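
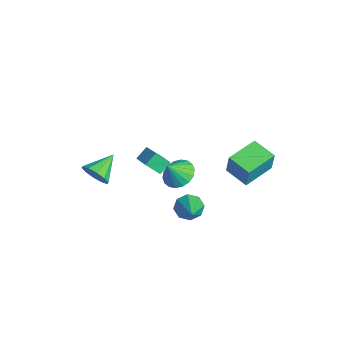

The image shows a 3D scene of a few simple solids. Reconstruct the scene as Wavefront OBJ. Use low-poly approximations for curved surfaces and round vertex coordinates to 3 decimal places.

v 1.777 2.576 -0.385
v 2.144 2.583 1.131
v 0.906 4.521 -0.183
v 1.273 4.527 1.334
v 3.207 3.253 -0.734
v 3.574 3.259 0.783
v 2.336 5.197 -0.531
v 2.703 5.204 0.985
v 1.848 0.247 -3.119
v 2.328 0.168 -3.9
v 3.652 -0.247 -1.961
v 2.341 0.823 -3.641
v 2.065 1.14 -3.076
v 1.663 0.935 -2.537
v 1.368 0.327 -2.338
v 1.355 -0.328 -2.597
v 1.631 -0.646 -3.162
v 2.034 -0.44 -3.702
v -3.783 -0.125 -4.289
v -4.099 -0.957 -3.397
v -4.09 0.638 -3.687
v -4.406 -0.193 -2.794
v -2.394 -0.027 -3.706
v -2.71 -0.858 -2.813
v -2.701 0.737 -3.103
v -3.017 -0.095 -2.211
v 2.122 -0.504 0.618
v 3.121 -0.218 0.652
v 2.298 -1.256 1.762
v 2.911 0.111 0.901
v 2.545 0.318 1.094
v 2.095 0.363 1.192
v 1.65 0.235 1.177
v 1.299 -0.039 1.051
v 1.111 -0.405 0.839
v 1.123 -0.79 0.584
v 1.333 -1.119 0.335
v 1.699 -1.327 0.143
v 2.149 -1.371 0.044
v 2.594 -1.244 0.059
v 2.945 -0.97 0.185
v 3.133 -0.604 0.397
v -2.594 -4.081 -2.656
v -1.986 -4.151 -1.853
v -3.446 -2.619 -1.884
v -1.714 -3.772 -2.268
v -1.778 -3.512 -2.832
v -2.153 -3.468 -3.328
v -2.697 -3.659 -3.568
v -3.201 -4.01 -3.46
v -3.473 -4.389 -3.045
v -3.409 -4.65 -2.481
v -3.034 -4.693 -1.985
v -2.49 -4.502 -1.745
f 2 4 1
f 5 2 1
f 1 4 3
f 3 5 1
f 2 8 4
f 6 2 5
f 6 8 2
f 4 8 3
f 7 5 3
f 3 8 7
f 7 6 5
f 8 6 7
f 10 9 12
f 10 12 11
f 12 9 13
f 12 13 11
f 13 9 14
f 13 14 11
f 14 9 15
f 14 15 11
f 15 9 16
f 15 16 11
f 16 9 17
f 16 17 11
f 17 9 18
f 17 18 11
f 18 9 10
f 18 10 11
f 20 22 19
f 23 20 19
f 19 22 21
f 21 23 19
f 20 26 22
f 24 20 23
f 24 26 20
f 22 26 21
f 25 23 21
f 21 26 25
f 25 24 23
f 26 24 25
f 28 27 30
f 28 30 29
f 30 27 31
f 30 31 29
f 31 27 32
f 31 32 29
f 32 27 33
f 32 33 29
f 33 27 34
f 33 34 29
f 34 27 35
f 34 35 29
f 35 27 36
f 35 36 29
f 36 27 37
f 36 37 29
f 37 27 38
f 37 38 29
f 38 27 39
f 38 39 29
f 39 27 40
f 39 40 29
f 40 27 41
f 40 41 29
f 41 27 42
f 41 42 29
f 42 27 28
f 42 28 29
f 44 43 46
f 44 46 45
f 46 43 47
f 46 47 45
f 47 43 48
f 47 48 45
f 48 43 49
f 48 49 45
f 49 43 50
f 49 50 45
f 50 43 51
f 50 51 45
f 51 43 52
f 51 52 45
f 52 43 53
f 52 53 45
f 53 43 54
f 53 54 45
f 54 43 44
f 54 44 45



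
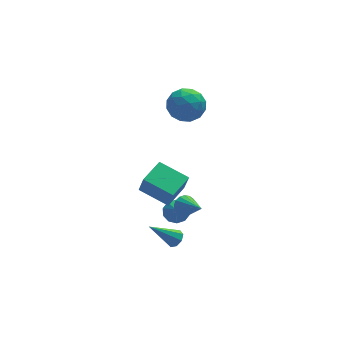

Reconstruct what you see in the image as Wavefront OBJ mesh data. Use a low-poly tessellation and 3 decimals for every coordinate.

v -1.091 -0.705 -2.218
v -0.415 -0.521 -2.336
v -0.509 -2.215 -1.242
v -0.492 -0.363 -2.046
v -0.707 -0.283 -1.794
v -1.009 -0.3 -1.64
v -1.33 -0.409 -1.618
v -1.596 -0.586 -1.733
v -1.747 -0.79 -1.96
v -1.747 -0.975 -2.245
v -1.597 -1.097 -2.524
v -1.331 -1.13 -2.733
v -1.01 -1.065 -2.824
v -0.707 -0.917 -2.776
v -0.493 -0.721 -2.6
v -1.82 -1.444 -4.443
v -1.398 -1.566 -4.005
v -3.36 -1.436 -2.957
v -1.461 -1.101 -4.072
v -1.733 -0.836 -4.356
v -2.057 -0.928 -4.691
v -2.242 -1.322 -4.881
v -2.179 -1.787 -4.813
v -1.906 -2.052 -4.529
v -1.583 -1.96 -4.194
v -1.23 0.742 -4.061
v -0.862 0.138 -4.454
v -1.47 -0.042 -3.079
v -0.517 0.376 -4.18
v -0.445 0.754 -3.86
v -0.673 1.128 -3.617
v -1.113 1.354 -3.543
v -1.598 1.347 -3.668
v -1.942 1.109 -3.942
v -2.014 0.731 -4.262
v -1.787 0.357 -4.505
v -1.346 0.131 -4.579
v -1.14 3.355 3.906
v -0.111 3.813 4.401
v -0.049 2.167 2.739
v 0.98 2.625 3.234
v 0.235 1.916 3.909
v -0.439 2.65 4.63
v 0.279 3.33 2.51
v -0.395 4.064 3.231
v 0.766 3.798 3.538
v 0.739 2.924 4.403
v -0.899 3.056 2.737
v -0.926 2.182 3.602
v -0.721 3.688 4.256
v 0.561 2.292 2.884
v 0.123 1.875 3.281
v 0.728 2.144 3.572
v -0.914 3.004 4.391
v -0.309 3.274 4.682
v -0.105 2.158 4.393
v 0.149 2.706 2.458
v 0.754 2.976 2.749
v -0.888 3.836 3.568
v -0.283 4.105 3.859
v -0.055 3.822 2.747
v 0.399 3.949 4.04
v 1.04 3.25 3.354
v 0.628 3.665 2.928
v 0.232 4.096 3.352
v 0.383 3.435 4.548
v 1.024 2.736 3.862
v 0.587 2.319 4.259
v 0.191 2.751 4.683
v 0.898 3.426 4.041
v -1.184 3.244 3.278
v -0.543 2.545 2.592
v -0.351 3.229 2.457
v -0.747 3.661 2.881
v -1.2 2.73 3.786
v -0.559 2.031 3.1
v -0.392 1.884 3.788
v -0.788 2.315 4.212
v -1.058 2.554 3.099
v -3.421 0.784 -1.57
v -3.243 0.378 -0.306
v -2.175 2.048 -1.341
v -1.996 1.642 -0.076
v -2.004 -0.502 -2.184
v -1.825 -0.908 -0.919
v -0.757 0.762 -1.954
v -0.579 0.356 -0.69
f 2 1 4
f 2 4 3
f 4 1 5
f 4 5 3
f 5 1 6
f 5 6 3
f 6 1 7
f 6 7 3
f 7 1 8
f 7 8 3
f 8 1 9
f 8 9 3
f 9 1 10
f 9 10 3
f 10 1 11
f 10 11 3
f 11 1 12
f 11 12 3
f 12 1 13
f 12 13 3
f 13 1 14
f 13 14 3
f 14 1 15
f 14 15 3
f 15 1 2
f 15 2 3
f 17 16 19
f 17 19 18
f 19 16 20
f 19 20 18
f 20 16 21
f 20 21 18
f 21 16 22
f 21 22 18
f 22 16 23
f 22 23 18
f 23 16 24
f 23 24 18
f 24 16 25
f 24 25 18
f 25 16 17
f 25 17 18
f 27 26 29
f 27 29 28
f 29 26 30
f 29 30 28
f 30 26 31
f 30 31 28
f 31 26 32
f 31 32 28
f 32 26 33
f 32 33 28
f 33 26 34
f 33 34 28
f 34 26 35
f 34 35 28
f 35 26 36
f 35 36 28
f 36 26 37
f 36 37 28
f 37 26 27
f 37 27 28
f 38 75 54
f 75 49 78
f 54 78 43
f 75 78 54
f 38 54 50
f 54 43 55
f 50 55 39
f 54 55 50
f 38 50 59
f 50 39 60
f 59 60 45
f 50 60 59
f 38 59 71
f 59 45 74
f 71 74 48
f 59 74 71
f 38 71 75
f 71 48 79
f 75 79 49
f 71 79 75
f 39 55 66
f 55 43 69
f 66 69 47
f 55 69 66
f 43 78 56
f 78 49 77
f 56 77 42
f 78 77 56
f 49 79 76
f 79 48 72
f 76 72 40
f 79 72 76
f 48 74 73
f 74 45 61
f 73 61 44
f 74 61 73
f 45 60 65
f 60 39 62
f 65 62 46
f 60 62 65
f 41 67 53
f 67 47 68
f 53 68 42
f 67 68 53
f 41 53 51
f 53 42 52
f 51 52 40
f 53 52 51
f 41 51 58
f 51 40 57
f 58 57 44
f 51 57 58
f 41 58 63
f 58 44 64
f 63 64 46
f 58 64 63
f 41 63 67
f 63 46 70
f 67 70 47
f 63 70 67
f 42 68 56
f 68 47 69
f 56 69 43
f 68 69 56
f 40 52 76
f 52 42 77
f 76 77 49
f 52 77 76
f 44 57 73
f 57 40 72
f 73 72 48
f 57 72 73
f 46 64 65
f 64 44 61
f 65 61 45
f 64 61 65
f 47 70 66
f 70 46 62
f 66 62 39
f 70 62 66
f 81 83 80
f 84 81 80
f 80 83 82
f 82 84 80
f 81 87 83
f 85 81 84
f 85 87 81
f 83 87 82
f 86 84 82
f 82 87 86
f 86 85 84
f 87 85 86



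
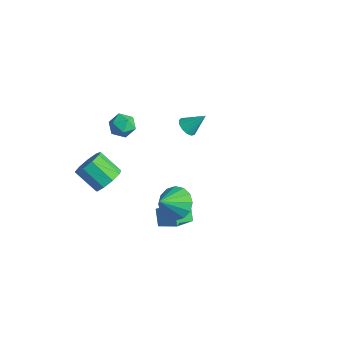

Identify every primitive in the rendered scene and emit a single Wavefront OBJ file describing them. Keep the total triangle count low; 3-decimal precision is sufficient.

v -3.604 -0.159 1.105
v -3.012 -0.333 1.596
v -4.308 -1.087 1.624
v -3.716 -1.261 2.115
v -4.109 -0.583 2.197
v -3.674 -0.009 1.876
v -3.646 -1.411 1.344
v -3.211 -0.837 1.023
v -3.038 -1.107 1.744
v -3.324 -0.595 2.271
v -3.996 -0.825 0.949
v -4.282 -0.313 1.476
v -2.916 -2.211 -1.644
v -2.303 -2.358 -0.988
v -3.451 -2.816 -0.019
v -4.064 -2.669 -0.676
v -2.512 -1.772 -0.957
v -3.659 -2.231 0.011
v -2.909 -1.392 -1.248
v -4.057 -1.85 -0.28
v -3.31 -1.394 -1.724
v -4.457 -1.853 -0.756
v -3.526 -1.779 -2.163
v -4.674 -2.237 -1.195
v -3.457 -2.366 -2.359
v -4.605 -2.824 -1.391
v -3.135 -2.88 -2.22
v -4.283 -3.338 -1.252
v -2.71 -3.081 -1.812
v -3.858 -3.539 -0.844
v -2.382 -2.875 -1.325
v -3.53 -3.333 -0.357
v 2.886 -2.369 1.466
v 3.49 -2.836 0.868
v 3.034 -3.471 2.474
v 3.786 -2.541 1.147
v 3.841 -2.2 1.511
v 3.639 -1.905 1.864
v 3.237 -1.734 2.11
v 2.74 -1.733 2.183
v 2.282 -1.902 2.065
v 1.987 -2.197 1.786
v 1.932 -2.538 1.421
v 2.133 -2.834 1.069
v 2.536 -3.005 0.823
v 3.033 -3.006 0.749
v 0.656 -0.862 -1.487
v 0.964 -2.109 -0.837
v 1.579 -0.388 -1.017
v 1.888 -1.635 -0.366
v 1.212 -1.145 -2.294
v 1.521 -2.392 -1.643
v 2.136 -0.671 -1.823
v 2.444 -1.918 -1.173
v -3.33 3.273 -0.691
v -2.849 2.868 -0.655
v -2.75 4.047 0.251
v -2.761 3.106 -0.904
v -2.855 3.397 -1.085
v -3.099 3.648 -1.141
v -3.416 3.78 -1.054
v -3.707 3.752 -0.852
v -3.877 3.571 -0.599
v -3.874 3.296 -0.374
v -3.698 3.013 -0.251
v -3.406 2.813 -0.267
v -3.089 2.759 -0.418
f 1 12 6
f 1 6 2
f 1 2 8
f 1 8 11
f 1 11 12
f 2 6 10
f 6 12 5
f 12 11 3
f 11 8 7
f 8 2 9
f 4 10 5
f 4 5 3
f 4 3 7
f 4 7 9
f 4 9 10
f 5 10 6
f 3 5 12
f 7 3 11
f 9 7 8
f 10 9 2
f 14 13 17
f 14 17 15
f 15 17 18
f 15 18 16
f 17 13 19
f 17 19 18
f 18 19 20
f 18 20 16
f 19 13 21
f 19 21 20
f 20 21 22
f 20 22 16
f 21 13 23
f 21 23 22
f 22 23 24
f 22 24 16
f 23 13 25
f 23 25 24
f 24 25 26
f 24 26 16
f 25 13 27
f 25 27 26
f 26 27 28
f 26 28 16
f 27 13 29
f 27 29 28
f 28 29 30
f 28 30 16
f 29 13 31
f 29 31 30
f 30 31 32
f 30 32 16
f 31 13 14
f 31 14 32
f 32 14 15
f 32 15 16
f 34 33 36
f 34 36 35
f 36 33 37
f 36 37 35
f 37 33 38
f 37 38 35
f 38 33 39
f 38 39 35
f 39 33 40
f 39 40 35
f 40 33 41
f 40 41 35
f 41 33 42
f 41 42 35
f 42 33 43
f 42 43 35
f 43 33 44
f 43 44 35
f 44 33 45
f 44 45 35
f 45 33 46
f 45 46 35
f 46 33 34
f 46 34 35
f 48 50 47
f 51 48 47
f 47 50 49
f 49 51 47
f 48 54 50
f 52 48 51
f 52 54 48
f 50 54 49
f 53 51 49
f 49 54 53
f 53 52 51
f 54 52 53
f 56 55 58
f 56 58 57
f 58 55 59
f 58 59 57
f 59 55 60
f 59 60 57
f 60 55 61
f 60 61 57
f 61 55 62
f 61 62 57
f 62 55 63
f 62 63 57
f 63 55 64
f 63 64 57
f 64 55 65
f 64 65 57
f 65 55 66
f 65 66 57
f 66 55 67
f 66 67 57
f 67 55 56
f 67 56 57



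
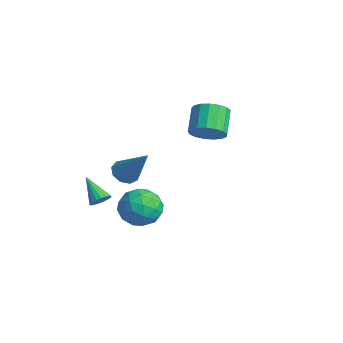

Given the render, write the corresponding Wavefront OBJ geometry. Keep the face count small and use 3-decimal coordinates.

v -3.169 -1.707 -1.533
v -2.834 -1.573 -1.118
v -4.331 -1.913 -0.527
v -2.929 -1.357 -1.184
v -3.072 -1.21 -1.319
v -3.233 -1.162 -1.496
v -3.383 -1.222 -1.68
v -3.49 -1.378 -1.836
v -3.533 -1.599 -1.931
v -3.505 -1.842 -1.948
v -3.41 -2.058 -1.882
v -3.267 -2.204 -1.747
v -3.105 -2.252 -1.57
v -2.956 -2.192 -1.386
v -2.849 -2.036 -1.23
v -2.805 -1.815 -1.135
v -2.785 3.509 1.753
v -2.215 4.214 1.831
v -3.165 4.876 2.785
v -3.735 4.171 2.707
v -2.473 4.325 1.498
v -3.423 4.987 2.452
v -2.802 4.249 1.223
v -3.752 4.911 2.178
v -3.128 4.003 1.07
v -4.077 4.665 2.024
v -3.375 3.645 1.073
v -4.324 4.306 2.027
v -3.487 3.255 1.232
v -4.436 3.916 2.186
v -3.438 2.923 1.51
v -4.387 3.585 2.464
v -3.24 2.726 1.844
v -4.189 3.388 2.798
v -2.937 2.708 2.157
v -3.887 3.37 3.111
v -2.6 2.874 2.377
v -3.549 3.535 3.332
v -2.305 3.185 2.455
v -3.255 3.847 3.409
v -2.121 3.571 2.371
v -3.07 4.232 3.326
v -2.088 3.942 2.146
v -3.038 4.604 3.101
v -0.38 -1.679 0.306
v 0.147 -0.884 0.796
v 1.033 -2.036 -0.636
v 1.56 -1.241 -0.146
v 1.294 -2.125 0.401
v 0.421 -1.904 0.983
v 0.759 -1.016 -0.823
v -0.114 -0.795 -0.241
v 0.851 -0.474 0.098
v 1.182 -1.159 0.854
v -0.002 -1.761 -0.694
v 0.329 -2.446 0.062
v -0.241 -1.25 0.634
v 1.421 -1.67 -0.474
v 1.264 -2.189 -0.152
v 1.574 -1.722 0.136
v -0.08 -1.849 0.744
v 0.23 -1.382 1.031
v 0.904 -2.111 0.799
v 0.95 -1.538 -0.871
v 1.26 -1.071 -0.584
v -0.394 -1.198 0.024
v -0.084 -0.731 0.312
v 0.276 -0.809 -0.639
v 0.483 -0.542 0.511
v 1.314 -0.752 -0.042
v 0.843 -0.62 -0.44
v 0.33 -0.49 -0.098
v 0.678 -0.944 0.956
v 1.508 -1.155 0.402
v 1.352 -1.674 0.724
v 0.839 -1.544 1.066
v 1.092 -0.704 0.546
v -0.328 -1.765 -0.242
v 0.502 -1.976 -0.796
v 0.341 -1.376 -0.906
v -0.172 -1.246 -0.564
v -0.134 -2.168 0.202
v 0.697 -2.378 -0.351
v 0.85 -2.43 0.258
v 0.337 -2.3 0.6
v 0.088 -2.216 -0.386
v -0.106 -1.834 2.034
v 0.353 -2.29 1.793
v 1.206 -1.366 3.646
v 0.433 -1.864 1.604
v 0.261 -1.425 1.617
v -0.083 -1.177 1.825
v -0.437 -1.236 2.13
v -0.637 -1.575 2.391
v -0.588 -2.035 2.485
v -0.314 -2.401 2.368
v 0.058 -2.502 2.095
f 2 1 4
f 2 4 3
f 4 1 5
f 4 5 3
f 5 1 6
f 5 6 3
f 6 1 7
f 6 7 3
f 7 1 8
f 7 8 3
f 8 1 9
f 8 9 3
f 9 1 10
f 9 10 3
f 10 1 11
f 10 11 3
f 11 1 12
f 11 12 3
f 12 1 13
f 12 13 3
f 13 1 14
f 13 14 3
f 14 1 15
f 14 15 3
f 15 1 16
f 15 16 3
f 16 1 2
f 16 2 3
f 18 17 21
f 18 21 19
f 19 21 22
f 19 22 20
f 21 17 23
f 21 23 22
f 22 23 24
f 22 24 20
f 23 17 25
f 23 25 24
f 24 25 26
f 24 26 20
f 25 17 27
f 25 27 26
f 26 27 28
f 26 28 20
f 27 17 29
f 27 29 28
f 28 29 30
f 28 30 20
f 29 17 31
f 29 31 30
f 30 31 32
f 30 32 20
f 31 17 33
f 31 33 32
f 32 33 34
f 32 34 20
f 33 17 35
f 33 35 34
f 34 35 36
f 34 36 20
f 35 17 37
f 35 37 36
f 36 37 38
f 36 38 20
f 37 17 39
f 37 39 38
f 38 39 40
f 38 40 20
f 39 17 41
f 39 41 40
f 40 41 42
f 40 42 20
f 41 17 43
f 41 43 42
f 42 43 44
f 42 44 20
f 43 17 18
f 43 18 44
f 44 18 19
f 44 19 20
f 45 82 61
f 82 56 85
f 61 85 50
f 82 85 61
f 45 61 57
f 61 50 62
f 57 62 46
f 61 62 57
f 45 57 66
f 57 46 67
f 66 67 52
f 57 67 66
f 45 66 78
f 66 52 81
f 78 81 55
f 66 81 78
f 45 78 82
f 78 55 86
f 82 86 56
f 78 86 82
f 46 62 73
f 62 50 76
f 73 76 54
f 62 76 73
f 50 85 63
f 85 56 84
f 63 84 49
f 85 84 63
f 56 86 83
f 86 55 79
f 83 79 47
f 86 79 83
f 55 81 80
f 81 52 68
f 80 68 51
f 81 68 80
f 52 67 72
f 67 46 69
f 72 69 53
f 67 69 72
f 48 74 60
f 74 54 75
f 60 75 49
f 74 75 60
f 48 60 58
f 60 49 59
f 58 59 47
f 60 59 58
f 48 58 65
f 58 47 64
f 65 64 51
f 58 64 65
f 48 65 70
f 65 51 71
f 70 71 53
f 65 71 70
f 48 70 74
f 70 53 77
f 74 77 54
f 70 77 74
f 49 75 63
f 75 54 76
f 63 76 50
f 75 76 63
f 47 59 83
f 59 49 84
f 83 84 56
f 59 84 83
f 51 64 80
f 64 47 79
f 80 79 55
f 64 79 80
f 53 71 72
f 71 51 68
f 72 68 52
f 71 68 72
f 54 77 73
f 77 53 69
f 73 69 46
f 77 69 73
f 88 87 90
f 88 90 89
f 90 87 91
f 90 91 89
f 91 87 92
f 91 92 89
f 92 87 93
f 92 93 89
f 93 87 94
f 93 94 89
f 94 87 95
f 94 95 89
f 95 87 96
f 95 96 89
f 96 87 97
f 96 97 89
f 97 87 88
f 97 88 89



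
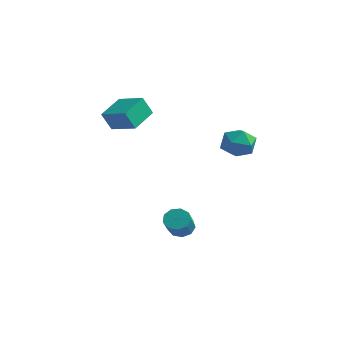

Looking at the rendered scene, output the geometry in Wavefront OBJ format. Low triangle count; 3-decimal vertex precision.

v -3.484 -0.336 0.898
v -3.669 -0.789 1.86
v -3.764 1.026 1.484
v -3.95 0.574 2.447
v -2.09 -0.194 1.233
v -2.276 -0.646 2.196
v -2.371 1.169 1.82
v -2.556 0.716 2.782
v 1.397 1.949 0.817
v 1.957 2.609 0.594
v 2.523 1.111 1.166
v 3.083 1.771 0.943
v 2.563 1.851 1.666
v 1.868 2.369 1.45
v 2.612 1.351 0.31
v 1.917 1.869 0.094
v 2.708 2.239 0.281
v 2.678 2.548 1.119
v 1.802 1.172 0.641
v 1.772 1.481 1.479
v 0.488 0.114 -4.186
v 0.812 -0.154 -4.655
v 1.376 -1.001 -3.784
v 1.052 -0.734 -3.314
v 1.039 0.171 -4.486
v 1.603 -0.676 -3.615
v 1.008 0.469 -4.176
v 1.572 -0.378 -3.305
v 0.734 0.601 -3.871
v 1.298 -0.247 -2.999
v 0.345 0.505 -3.713
v 0.908 -0.343 -2.841
v 0.023 0.225 -3.776
v 0.586 -0.622 -2.905
v -0.082 -0.106 -4.031
v 0.482 -0.954 -3.16
v 0.081 -0.335 -4.358
v 0.644 -1.182 -3.487
v 0.434 -0.353 -4.605
v 0.997 -1.201 -3.733
f 2 4 1
f 5 2 1
f 1 4 3
f 3 5 1
f 2 8 4
f 6 2 5
f 6 8 2
f 4 8 3
f 7 5 3
f 3 8 7
f 7 6 5
f 8 6 7
f 9 20 14
f 9 14 10
f 9 10 16
f 9 16 19
f 9 19 20
f 10 14 18
f 14 20 13
f 20 19 11
f 19 16 15
f 16 10 17
f 12 18 13
f 12 13 11
f 12 11 15
f 12 15 17
f 12 17 18
f 13 18 14
f 11 13 20
f 15 11 19
f 17 15 16
f 18 17 10
f 22 21 25
f 22 25 23
f 23 25 26
f 23 26 24
f 25 21 27
f 25 27 26
f 26 27 28
f 26 28 24
f 27 21 29
f 27 29 28
f 28 29 30
f 28 30 24
f 29 21 31
f 29 31 30
f 30 31 32
f 30 32 24
f 31 21 33
f 31 33 32
f 32 33 34
f 32 34 24
f 33 21 35
f 33 35 34
f 34 35 36
f 34 36 24
f 35 21 37
f 35 37 36
f 36 37 38
f 36 38 24
f 37 21 39
f 37 39 38
f 38 39 40
f 38 40 24
f 39 21 22
f 39 22 40
f 40 22 23
f 40 23 24



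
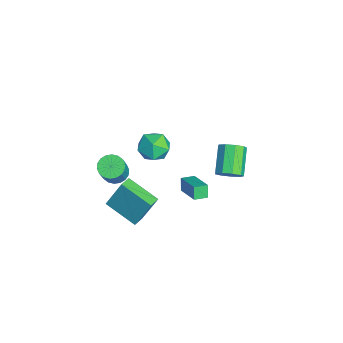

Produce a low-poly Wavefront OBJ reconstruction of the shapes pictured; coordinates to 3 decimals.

v -0.832 0.57 -3.279
v -1.229 0.618 -2.45
v -1.054 1.428 -3.435
v -1.451 1.476 -2.606
v 0.791 1.124 -2.534
v 0.394 1.172 -1.705
v 0.569 1.982 -2.69
v 0.172 2.03 -1.861
v -2.411 -0.822 1.061
v -1.731 0.027 0.702
v -0.969 -1.987 1.038
v -0.289 -1.138 0.679
v -0.713 -1.121 1.743
v -1.604 -0.4 1.757
v -1.096 -1.56 -0.017
v -1.987 -0.839 -0.003
v -0.917 -0.429 0.035
v -0.681 -0.158 1.123
v -2.019 -1.802 0.617
v -1.783 -1.531 1.705
v 3.188 -4.331 0.569
v 3.319 -3.414 2.487
v 2.532 -3.842 0.38
v 2.663 -2.925 2.298
v 4.537 -2.835 -0.238
v 4.668 -1.918 1.68
v 3.881 -2.346 -0.427
v 4.012 -1.429 1.491
v -2.285 3.741 -3.734
v -1.731 3.839 -3.031
v -3.342 4.278 -1.824
v -3.895 4.179 -2.526
v -1.802 4.378 -3.321
v -3.412 4.817 -2.113
v -2.098 4.618 -3.803
v -3.708 5.057 -2.596
v -2.482 4.448 -4.254
v -4.092 4.887 -3.047
v -2.773 3.947 -4.461
v -4.384 4.386 -3.253
v -2.836 3.349 -4.327
v -4.447 3.788 -3.12
v -2.641 2.935 -3.916
v -4.252 3.373 -2.709
v -2.279 2.897 -3.42
v -3.89 3.336 -2.212
v -1.92 3.254 -3.07
v -3.53 3.693 -1.863
v 2.428 -3.669 2.784
v 2.985 -3.149 2.54
v 4.009 -3.471 4.192
v 3.452 -3.991 4.436
v 2.758 -2.943 2.721
v 3.782 -3.265 4.373
v 2.466 -2.881 2.914
v 3.49 -3.202 4.566
v 2.166 -2.974 3.082
v 3.19 -3.296 4.734
v 1.918 -3.206 3.191
v 2.942 -3.528 4.842
v 1.771 -3.529 3.219
v 2.795 -3.851 4.87
v 1.754 -3.88 3.161
v 2.778 -4.202 4.813
v 1.871 -4.189 3.028
v 2.895 -4.511 4.68
v 2.098 -4.395 2.847
v 3.122 -4.717 4.499
v 2.39 -4.458 2.654
v 3.414 -4.779 4.306
v 2.69 -4.364 2.486
v 3.714 -4.686 4.138
v 2.938 -4.132 2.378
v 3.962 -4.454 4.029
v 3.085 -3.809 2.35
v 4.109 -4.131 4.001
v 3.102 -3.458 2.407
v 4.126 -3.78 4.059
f 2 4 1
f 5 2 1
f 1 4 3
f 3 5 1
f 2 8 4
f 6 2 5
f 6 8 2
f 4 8 3
f 7 5 3
f 3 8 7
f 7 6 5
f 8 6 7
f 9 20 14
f 9 14 10
f 9 10 16
f 9 16 19
f 9 19 20
f 10 14 18
f 14 20 13
f 20 19 11
f 19 16 15
f 16 10 17
f 12 18 13
f 12 13 11
f 12 11 15
f 12 15 17
f 12 17 18
f 13 18 14
f 11 13 20
f 15 11 19
f 17 15 16
f 18 17 10
f 22 24 21
f 25 22 21
f 21 24 23
f 23 25 21
f 22 28 24
f 26 22 25
f 26 28 22
f 24 28 23
f 27 25 23
f 23 28 27
f 27 26 25
f 28 26 27
f 30 29 33
f 30 33 31
f 31 33 34
f 31 34 32
f 33 29 35
f 33 35 34
f 34 35 36
f 34 36 32
f 35 29 37
f 35 37 36
f 36 37 38
f 36 38 32
f 37 29 39
f 37 39 38
f 38 39 40
f 38 40 32
f 39 29 41
f 39 41 40
f 40 41 42
f 40 42 32
f 41 29 43
f 41 43 42
f 42 43 44
f 42 44 32
f 43 29 45
f 43 45 44
f 44 45 46
f 44 46 32
f 45 29 47
f 45 47 46
f 46 47 48
f 46 48 32
f 47 29 30
f 47 30 48
f 48 30 31
f 48 31 32
f 50 49 53
f 50 53 51
f 51 53 54
f 51 54 52
f 53 49 55
f 53 55 54
f 54 55 56
f 54 56 52
f 55 49 57
f 55 57 56
f 56 57 58
f 56 58 52
f 57 49 59
f 57 59 58
f 58 59 60
f 58 60 52
f 59 49 61
f 59 61 60
f 60 61 62
f 60 62 52
f 61 49 63
f 61 63 62
f 62 63 64
f 62 64 52
f 63 49 65
f 63 65 64
f 64 65 66
f 64 66 52
f 65 49 67
f 65 67 66
f 66 67 68
f 66 68 52
f 67 49 69
f 67 69 68
f 68 69 70
f 68 70 52
f 69 49 71
f 69 71 70
f 70 71 72
f 70 72 52
f 71 49 73
f 71 73 72
f 72 73 74
f 72 74 52
f 73 49 75
f 73 75 74
f 74 75 76
f 74 76 52
f 75 49 77
f 75 77 76
f 76 77 78
f 76 78 52
f 77 49 50
f 77 50 78
f 78 50 51
f 78 51 52



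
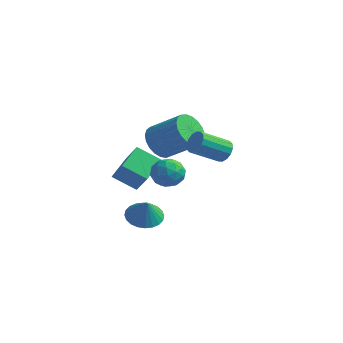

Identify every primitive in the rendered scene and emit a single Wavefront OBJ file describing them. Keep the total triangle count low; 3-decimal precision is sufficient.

v -3.634 -0.23 -0.26
v -3.687 1.065 0.243
v -2.579 0.064 -0.903
v -2.632 1.358 -0.4
v -2.868 -0.618 0.82
v -2.921 0.676 1.323
v -1.813 -0.325 0.177
v -1.866 0.97 0.68
v -2.016 1.025 1.708
v -1.578 1.438 1.039
v -0.146 1.608 2.083
v -0.584 1.195 2.752
v -1.74 1.725 1.215
v -0.308 1.896 2.259
v -1.951 1.892 1.476
v -0.518 2.063 2.52
v -2.172 1.908 1.778
v -0.74 2.079 2.821
v -2.366 1.772 2.067
v -0.934 1.943 3.11
v -2.5 1.506 2.294
v -1.068 1.677 3.337
v -2.55 1.158 2.42
v -1.118 1.329 3.463
v -2.508 0.786 2.423
v -1.076 0.957 3.466
v -2.381 0.455 2.302
v -0.949 0.626 3.346
v -2.19 0.223 2.079
v -0.758 0.394 3.122
v -1.97 0.13 1.792
v -0.538 0.301 2.835
v -1.757 0.191 1.49
v -0.325 0.362 2.533
v -1.589 0.396 1.226
v -0.157 0.567 2.269
v -1.495 0.71 1.045
v -0.063 0.881 2.088
v -1.491 1.079 0.979
v -0.059 1.249 2.022
v -1.732 -0.72 -1.83
v -0.945 -0.839 -2.097
v -1.428 -1 -0.81
v -0.936 -0.522 -2.013
v -1.049 -0.236 -1.9
v -1.266 -0.023 -1.777
v -1.554 0.084 -1.662
v -1.868 0.068 -1.573
v -2.163 -0.068 -1.522
v -2.391 -0.303 -1.519
v -2.519 -0.601 -1.562
v -2.528 -0.918 -1.647
v -2.415 -1.204 -1.759
v -2.198 -1.417 -1.882
v -1.91 -1.524 -1.997
v -1.595 -1.508 -2.087
v -1.301 -1.372 -2.137
v -1.073 -1.137 -2.141
v 2.442 -1.455 3.568
v 2.749 -1.349 4.023
v 1.946 -2.298 4.788
v 1.638 -2.405 4.332
v 2.532 -1.157 4.033
v 1.729 -2.107 4.798
v 2.291 -1.045 3.918
v 1.488 -1.995 4.683
v 2.089 -1.043 3.709
v 1.286 -1.993 4.474
v 1.983 -1.152 3.463
v 1.18 -2.101 4.227
v 1.999 -1.341 3.244
v 1.196 -2.291 4.009
v 2.134 -1.562 3.112
v 1.331 -2.511 3.877
v 2.351 -1.753 3.102
v 1.548 -2.703 3.867
v 2.592 -1.865 3.217
v 1.789 -2.815 3.982
v 2.794 -1.867 3.426
v 1.991 -2.817 4.191
v 2.9 -1.759 3.673
v 2.097 -2.708 4.437
v 2.884 -1.569 3.891
v 2.081 -2.519 4.656
v -0.282 -0.639 1.889
v 0.132 -0.646 1.229
v -0.712 -1.794 1.631
v -0.298 -1.801 0.971
v 0.065 -1.828 1.659
v 0.331 -1.114 1.818
v -0.911 -1.326 1.042
v -0.645 -0.612 1.201
v -0.257 -1.07 0.706
v 0.346 -1.38 1.087
v -0.926 -1.06 1.773
v -0.323 -1.37 2.154
v -0.037 -0.541 1.582
v -0.543 -1.899 1.278
v -0.329 -1.915 1.682
v -0.086 -1.918 1.295
v 0.08 -0.816 1.928
v 0.323 -0.82 1.54
v 0.284 -1.515 1.793
v -0.903 -1.62 1.32
v -0.66 -1.624 0.932
v -0.494 -0.522 1.565
v -0.251 -0.525 1.178
v -0.864 -0.925 1.067
v -0.023 -0.795 0.886
v -0.276 -1.473 0.735
v -0.636 -1.195 0.776
v -0.48 -0.775 0.87
v 0.332 -0.977 1.111
v 0.079 -1.656 0.959
v 0.293 -1.671 1.363
v 0.449 -1.252 1.457
v 0.103 -1.226 0.803
v -0.659 -0.784 1.901
v -0.912 -1.463 1.749
v -1.029 -1.188 1.403
v -0.873 -0.769 1.497
v -0.304 -0.967 2.125
v -0.557 -1.645 1.974
v -0.1 -1.665 1.99
v 0.056 -1.245 2.084
v -0.683 -1.214 2.057
f 2 4 1
f 5 2 1
f 1 4 3
f 3 5 1
f 2 8 4
f 6 2 5
f 6 8 2
f 4 8 3
f 7 5 3
f 3 8 7
f 7 6 5
f 8 6 7
f 10 9 13
f 10 13 11
f 11 13 14
f 11 14 12
f 13 9 15
f 13 15 14
f 14 15 16
f 14 16 12
f 15 9 17
f 15 17 16
f 16 17 18
f 16 18 12
f 17 9 19
f 17 19 18
f 18 19 20
f 18 20 12
f 19 9 21
f 19 21 20
f 20 21 22
f 20 22 12
f 21 9 23
f 21 23 22
f 22 23 24
f 22 24 12
f 23 9 25
f 23 25 24
f 24 25 26
f 24 26 12
f 25 9 27
f 25 27 26
f 26 27 28
f 26 28 12
f 27 9 29
f 27 29 28
f 28 29 30
f 28 30 12
f 29 9 31
f 29 31 30
f 30 31 32
f 30 32 12
f 31 9 33
f 31 33 32
f 32 33 34
f 32 34 12
f 33 9 35
f 33 35 34
f 34 35 36
f 34 36 12
f 35 9 37
f 35 37 36
f 36 37 38
f 36 38 12
f 37 9 39
f 37 39 38
f 38 39 40
f 38 40 12
f 39 9 10
f 39 10 40
f 40 10 11
f 40 11 12
f 42 41 44
f 42 44 43
f 44 41 45
f 44 45 43
f 45 41 46
f 45 46 43
f 46 41 47
f 46 47 43
f 47 41 48
f 47 48 43
f 48 41 49
f 48 49 43
f 49 41 50
f 49 50 43
f 50 41 51
f 50 51 43
f 51 41 52
f 51 52 43
f 52 41 53
f 52 53 43
f 53 41 54
f 53 54 43
f 54 41 55
f 54 55 43
f 55 41 56
f 55 56 43
f 56 41 57
f 56 57 43
f 57 41 58
f 57 58 43
f 58 41 42
f 58 42 43
f 60 59 63
f 60 63 61
f 61 63 64
f 61 64 62
f 63 59 65
f 63 65 64
f 64 65 66
f 64 66 62
f 65 59 67
f 65 67 66
f 66 67 68
f 66 68 62
f 67 59 69
f 67 69 68
f 68 69 70
f 68 70 62
f 69 59 71
f 69 71 70
f 70 71 72
f 70 72 62
f 71 59 73
f 71 73 72
f 72 73 74
f 72 74 62
f 73 59 75
f 73 75 74
f 74 75 76
f 74 76 62
f 75 59 77
f 75 77 76
f 76 77 78
f 76 78 62
f 77 59 79
f 77 79 78
f 78 79 80
f 78 80 62
f 79 59 81
f 79 81 80
f 80 81 82
f 80 82 62
f 81 59 83
f 81 83 82
f 82 83 84
f 82 84 62
f 83 59 60
f 83 60 84
f 84 60 61
f 84 61 62
f 85 122 101
f 122 96 125
f 101 125 90
f 122 125 101
f 85 101 97
f 101 90 102
f 97 102 86
f 101 102 97
f 85 97 106
f 97 86 107
f 106 107 92
f 97 107 106
f 85 106 118
f 106 92 121
f 118 121 95
f 106 121 118
f 85 118 122
f 118 95 126
f 122 126 96
f 118 126 122
f 86 102 113
f 102 90 116
f 113 116 94
f 102 116 113
f 90 125 103
f 125 96 124
f 103 124 89
f 125 124 103
f 96 126 123
f 126 95 119
f 123 119 87
f 126 119 123
f 95 121 120
f 121 92 108
f 120 108 91
f 121 108 120
f 92 107 112
f 107 86 109
f 112 109 93
f 107 109 112
f 88 114 100
f 114 94 115
f 100 115 89
f 114 115 100
f 88 100 98
f 100 89 99
f 98 99 87
f 100 99 98
f 88 98 105
f 98 87 104
f 105 104 91
f 98 104 105
f 88 105 110
f 105 91 111
f 110 111 93
f 105 111 110
f 88 110 114
f 110 93 117
f 114 117 94
f 110 117 114
f 89 115 103
f 115 94 116
f 103 116 90
f 115 116 103
f 87 99 123
f 99 89 124
f 123 124 96
f 99 124 123
f 91 104 120
f 104 87 119
f 120 119 95
f 104 119 120
f 93 111 112
f 111 91 108
f 112 108 92
f 111 108 112
f 94 117 113
f 117 93 109
f 113 109 86
f 117 109 113



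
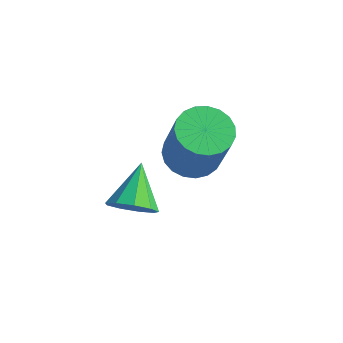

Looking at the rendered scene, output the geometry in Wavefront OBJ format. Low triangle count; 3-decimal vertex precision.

v 0.981 0.151 -0.504
v 1.292 -0.157 0.093
v 0.519 1.249 0.304
v 1.623 0.15 -0.136
v 1.654 0.458 -0.537
v 1.37 0.622 -0.922
v 0.904 0.565 -1.112
v 0.474 0.315 -1.017
v 0.282 -0.013 -0.682
v 0.417 -0.263 -0.264
v 0.816 -0.32 0.042
v 1.913 1.607 1.257
v 2.672 1.663 0.98
v 3.327 1.309 2.707
v 2.567 1.253 2.983
v 2.607 1.981 1.07
v 3.261 1.627 2.797
v 2.421 2.234 1.193
v 3.075 1.881 2.919
v 2.148 2.379 1.326
v 2.802 2.025 3.052
v 1.834 2.39 1.447
v 2.488 2.036 3.174
v 1.533 2.266 1.535
v 2.188 1.912 3.262
v 1.299 2.028 1.576
v 1.953 1.674 3.302
v 1.17 1.717 1.561
v 1.824 1.363 3.287
v 1.17 1.387 1.493
v 1.824 1.033 3.22
v 1.298 1.095 1.385
v 1.953 0.741 3.111
v 1.533 0.891 1.254
v 2.187 0.538 2.981
v 1.833 0.812 1.124
v 2.488 0.458 2.851
v 2.147 0.87 1.017
v 2.802 0.516 2.743
v 2.421 1.055 0.951
v 3.075 0.701 2.678
v 2.606 1.336 0.938
v 3.261 0.982 2.665
f 2 1 4
f 2 4 3
f 4 1 5
f 4 5 3
f 5 1 6
f 5 6 3
f 6 1 7
f 6 7 3
f 7 1 8
f 7 8 3
f 8 1 9
f 8 9 3
f 9 1 10
f 9 10 3
f 10 1 11
f 10 11 3
f 11 1 2
f 11 2 3
f 13 12 16
f 13 16 14
f 14 16 17
f 14 17 15
f 16 12 18
f 16 18 17
f 17 18 19
f 17 19 15
f 18 12 20
f 18 20 19
f 19 20 21
f 19 21 15
f 20 12 22
f 20 22 21
f 21 22 23
f 21 23 15
f 22 12 24
f 22 24 23
f 23 24 25
f 23 25 15
f 24 12 26
f 24 26 25
f 25 26 27
f 25 27 15
f 26 12 28
f 26 28 27
f 27 28 29
f 27 29 15
f 28 12 30
f 28 30 29
f 29 30 31
f 29 31 15
f 30 12 32
f 30 32 31
f 31 32 33
f 31 33 15
f 32 12 34
f 32 34 33
f 33 34 35
f 33 35 15
f 34 12 36
f 34 36 35
f 35 36 37
f 35 37 15
f 36 12 38
f 36 38 37
f 37 38 39
f 37 39 15
f 38 12 40
f 38 40 39
f 39 40 41
f 39 41 15
f 40 12 42
f 40 42 41
f 41 42 43
f 41 43 15
f 42 12 13
f 42 13 43
f 43 13 14
f 43 14 15



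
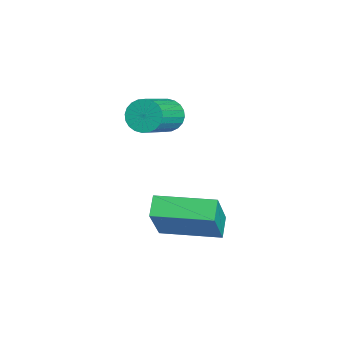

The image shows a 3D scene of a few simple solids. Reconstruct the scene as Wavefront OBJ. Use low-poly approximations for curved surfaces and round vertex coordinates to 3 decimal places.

v 0.37 2.997 2.015
v 0.58 2.678 1.465
v 1.82 1.785 2.454
v 1.61 2.103 3.005
v 0.734 2.89 1.463
v 1.973 1.996 2.452
v 0.832 3.117 1.545
v 2.072 2.224 2.535
v 0.86 3.327 1.699
v 2.1 2.433 2.689
v 0.814 3.486 1.902
v 2.053 2.592 2.891
v 0.7 3.571 2.121
v 1.939 2.677 3.11
v 0.535 3.568 2.324
v 1.775 2.674 3.314
v 0.346 3.478 2.481
v 1.585 2.585 3.47
v 0.16 3.315 2.566
v 1.4 2.422 3.555
v 0.007 3.104 2.568
v 1.246 2.21 3.557
v -0.092 2.876 2.485
v 1.148 1.983 3.475
v -0.12 2.667 2.331
v 1.12 1.773 3.321
v -0.073 2.508 2.129
v 1.166 1.614 3.118
v 0.041 2.423 1.91
v 1.28 1.529 2.899
v 0.205 2.426 1.706
v 1.445 1.532 2.696
v 0.395 2.515 1.55
v 1.634 1.622 2.539
v 2.949 2.411 -1.877
v 2.261 2.624 -1.444
v 3.635 4.392 -1.761
v 2.948 4.605 -1.328
v 3.912 1.975 -0.132
v 3.225 2.188 0.301
v 4.599 3.956 -0.016
v 3.911 4.169 0.417
f 2 1 5
f 2 5 3
f 3 5 6
f 3 6 4
f 5 1 7
f 5 7 6
f 6 7 8
f 6 8 4
f 7 1 9
f 7 9 8
f 8 9 10
f 8 10 4
f 9 1 11
f 9 11 10
f 10 11 12
f 10 12 4
f 11 1 13
f 11 13 12
f 12 13 14
f 12 14 4
f 13 1 15
f 13 15 14
f 14 15 16
f 14 16 4
f 15 1 17
f 15 17 16
f 16 17 18
f 16 18 4
f 17 1 19
f 17 19 18
f 18 19 20
f 18 20 4
f 19 1 21
f 19 21 20
f 20 21 22
f 20 22 4
f 21 1 23
f 21 23 22
f 22 23 24
f 22 24 4
f 23 1 25
f 23 25 24
f 24 25 26
f 24 26 4
f 25 1 27
f 25 27 26
f 26 27 28
f 26 28 4
f 27 1 29
f 27 29 28
f 28 29 30
f 28 30 4
f 29 1 31
f 29 31 30
f 30 31 32
f 30 32 4
f 31 1 33
f 31 33 32
f 32 33 34
f 32 34 4
f 33 1 2
f 33 2 34
f 34 2 3
f 34 3 4
f 36 38 35
f 39 36 35
f 35 38 37
f 37 39 35
f 36 42 38
f 40 36 39
f 40 42 36
f 38 42 37
f 41 39 37
f 37 42 41
f 41 40 39
f 42 40 41



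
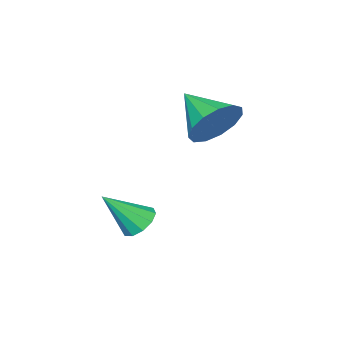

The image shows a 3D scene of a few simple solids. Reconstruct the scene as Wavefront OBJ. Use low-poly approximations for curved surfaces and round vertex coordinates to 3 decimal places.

v -2.032 4.297 3.446
v -1.36 4.463 3.956
v -2.208 3.023 4.094
v -1.75 4.634 4.186
v -2.231 4.698 4.181
v -2.648 4.634 3.943
v -2.87 4.464 3.547
v -2.826 4.241 3.12
v -2.53 4.035 2.796
v -2.076 3.913 2.678
v -1.608 3.913 2.805
v -1.275 4.035 3.135
v -1.182 4.24 3.564
v -0.117 3.392 0.263
v 0.224 3.861 0.263
v 0.657 2.828 1.297
v -0.044 3.918 0.494
v -0.339 3.775 0.638
v -0.55 3.485 0.638
v -0.596 3.159 0.494
v -0.459 2.923 0.263
v -0.191 2.865 0.031
v 0.105 3.009 -0.112
v 0.315 3.299 -0.112
v 0.361 3.624 0.031
f 2 1 4
f 2 4 3
f 4 1 5
f 4 5 3
f 5 1 6
f 5 6 3
f 6 1 7
f 6 7 3
f 7 1 8
f 7 8 3
f 8 1 9
f 8 9 3
f 9 1 10
f 9 10 3
f 10 1 11
f 10 11 3
f 11 1 12
f 11 12 3
f 12 1 13
f 12 13 3
f 13 1 2
f 13 2 3
f 15 14 17
f 15 17 16
f 17 14 18
f 17 18 16
f 18 14 19
f 18 19 16
f 19 14 20
f 19 20 16
f 20 14 21
f 20 21 16
f 21 14 22
f 21 22 16
f 22 14 23
f 22 23 16
f 23 14 24
f 23 24 16
f 24 14 25
f 24 25 16
f 25 14 15
f 25 15 16



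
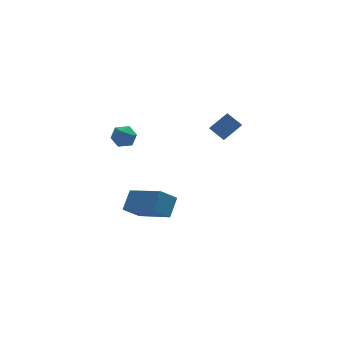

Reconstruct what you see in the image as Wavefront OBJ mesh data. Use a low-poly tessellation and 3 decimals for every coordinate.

v -3.307 1.324 2.241
v -2.966 1.75 2.557
v -2.454 0.95 1.823
v -2.113 1.376 2.139
v -2.399 0.908 2.45
v -2.926 1.139 2.708
v -2.494 1.561 1.672
v -3.021 1.792 1.93
v -2.463 1.897 2.205
v -2.405 1.493 2.686
v -3.015 1.207 1.694
v -2.957 0.803 2.175
v -1.135 -0.182 -2.437
v -1.902 -0.225 -1.781
v -2.009 1.509 -3.348
v -2.776 1.465 -2.692
v -0.584 0.475 -1.748
v -1.351 0.431 -1.092
v -1.458 2.165 -2.659
v -2.225 2.122 -2.003
v 0.944 -1.166 2.774
v 0.476 -0.629 3.274
v 1.193 -0.5 2.291
v 0.725 0.037 2.791
v 1.815 -1.017 3.429
v 1.347 -0.48 3.929
v 2.064 -0.351 2.946
v 1.596 0.186 3.446
f 1 12 6
f 1 6 2
f 1 2 8
f 1 8 11
f 1 11 12
f 2 6 10
f 6 12 5
f 12 11 3
f 11 8 7
f 8 2 9
f 4 10 5
f 4 5 3
f 4 3 7
f 4 7 9
f 4 9 10
f 5 10 6
f 3 5 12
f 7 3 11
f 9 7 8
f 10 9 2
f 14 16 13
f 17 14 13
f 13 16 15
f 15 17 13
f 14 20 16
f 18 14 17
f 18 20 14
f 16 20 15
f 19 17 15
f 15 20 19
f 19 18 17
f 20 18 19
f 22 24 21
f 25 22 21
f 21 24 23
f 23 25 21
f 22 28 24
f 26 22 25
f 26 28 22
f 24 28 23
f 27 25 23
f 23 28 27
f 27 26 25
f 28 26 27



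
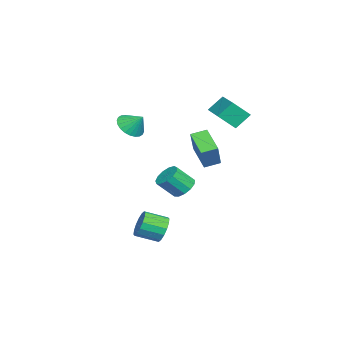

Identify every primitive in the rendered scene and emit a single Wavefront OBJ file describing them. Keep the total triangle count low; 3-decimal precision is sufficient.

v 1.878 -0.798 -3.903
v 2.224 -0.432 -3.243
v 2.568 -1.596 -2.777
v 2.222 -1.962 -3.437
v 1.817 -0.506 -3.128
v 2.16 -1.67 -2.663
v 1.426 -0.659 -3.221
v 1.769 -1.823 -2.755
v 1.156 -0.849 -3.497
v 1.5 -2.013 -3.031
v 1.08 -1.025 -3.881
v 1.424 -2.189 -3.415
v 1.218 -1.14 -4.271
v 1.561 -2.304 -3.805
v 1.532 -1.164 -4.563
v 1.876 -2.328 -4.097
v 1.94 -1.09 -4.677
v 2.283 -2.254 -4.212
v 2.331 -0.937 -4.585
v 2.674 -2.101 -4.119
v 2.6 -0.747 -4.309
v 2.944 -1.911 -3.843
v 2.676 -0.571 -3.925
v 3.02 -1.735 -3.459
v 2.539 -0.456 -3.535
v 2.882 -1.62 -3.069
v -1.026 0.668 -0.498
v -2.182 -0.154 0.343
v -1.414 1.465 -0.254
v -2.571 0.643 0.588
v -0.049 0.717 0.892
v -1.206 -0.105 1.734
v -0.438 1.514 1.137
v -1.594 0.692 1.978
v 0.008 -0.148 -1.627
v 0.648 -0.288 -2.013
v 1.051 -1.131 -1.039
v 0.412 -0.992 -0.653
v 0.731 0.046 -1.758
v 1.135 -0.797 -0.785
v 0.585 0.318 -1.462
v 0.989 -0.525 -0.488
v 0.255 0.442 -1.218
v 0.659 -0.401 -0.244
v -0.152 0.379 -1.104
v 0.252 -0.464 -0.13
v -0.509 0.148 -1.156
v -0.105 -0.695 -0.182
v -0.702 -0.177 -1.357
v -0.298 -1.02 -0.383
v -0.669 -0.493 -1.644
v -0.265 -1.336 -0.67
v -0.421 -0.7 -1.926
v -0.017 -1.543 -0.952
v -0.037 -0.731 -2.113
v 0.367 -1.574 -1.139
v 0.361 -0.578 -2.145
v 0.765 -1.421 -1.171
v -2.437 -3.597 1.633
v -1.878 -3.212 1.073
v -2.163 -2.843 2.427
v -2.167 -3.039 1.009
v -2.498 -2.951 1.039
v -2.819 -2.961 1.16
v -3.082 -3.068 1.353
v -3.247 -3.256 1.588
v -3.289 -3.495 1.83
v -3.201 -3.751 2.042
v -2.997 -3.983 2.192
v -2.708 -4.156 2.257
v -2.377 -4.244 2.226
v -2.056 -4.234 2.106
v -1.793 -4.127 1.913
v -1.628 -3.939 1.677
v -1.586 -3.699 1.435
v -1.674 -3.444 1.223
v -3.939 1.986 2.813
v -3.623 1.093 3.703
v -2.075 2.879 3.047
v -1.759 1.986 3.937
v -3.501 1.294 1.963
v -3.185 0.401 2.853
v -1.637 2.187 2.197
v -1.321 1.294 3.087
f 2 1 5
f 2 5 3
f 3 5 6
f 3 6 4
f 5 1 7
f 5 7 6
f 6 7 8
f 6 8 4
f 7 1 9
f 7 9 8
f 8 9 10
f 8 10 4
f 9 1 11
f 9 11 10
f 10 11 12
f 10 12 4
f 11 1 13
f 11 13 12
f 12 13 14
f 12 14 4
f 13 1 15
f 13 15 14
f 14 15 16
f 14 16 4
f 15 1 17
f 15 17 16
f 16 17 18
f 16 18 4
f 17 1 19
f 17 19 18
f 18 19 20
f 18 20 4
f 19 1 21
f 19 21 20
f 20 21 22
f 20 22 4
f 21 1 23
f 21 23 22
f 22 23 24
f 22 24 4
f 23 1 25
f 23 25 24
f 24 25 26
f 24 26 4
f 25 1 2
f 25 2 26
f 26 2 3
f 26 3 4
f 28 30 27
f 31 28 27
f 27 30 29
f 29 31 27
f 28 34 30
f 32 28 31
f 32 34 28
f 30 34 29
f 33 31 29
f 29 34 33
f 33 32 31
f 34 32 33
f 36 35 39
f 36 39 37
f 37 39 40
f 37 40 38
f 39 35 41
f 39 41 40
f 40 41 42
f 40 42 38
f 41 35 43
f 41 43 42
f 42 43 44
f 42 44 38
f 43 35 45
f 43 45 44
f 44 45 46
f 44 46 38
f 45 35 47
f 45 47 46
f 46 47 48
f 46 48 38
f 47 35 49
f 47 49 48
f 48 49 50
f 48 50 38
f 49 35 51
f 49 51 50
f 50 51 52
f 50 52 38
f 51 35 53
f 51 53 52
f 52 53 54
f 52 54 38
f 53 35 55
f 53 55 54
f 54 55 56
f 54 56 38
f 55 35 57
f 55 57 56
f 56 57 58
f 56 58 38
f 57 35 36
f 57 36 58
f 58 36 37
f 58 37 38
f 60 59 62
f 60 62 61
f 62 59 63
f 62 63 61
f 63 59 64
f 63 64 61
f 64 59 65
f 64 65 61
f 65 59 66
f 65 66 61
f 66 59 67
f 66 67 61
f 67 59 68
f 67 68 61
f 68 59 69
f 68 69 61
f 69 59 70
f 69 70 61
f 70 59 71
f 70 71 61
f 71 59 72
f 71 72 61
f 72 59 73
f 72 73 61
f 73 59 74
f 73 74 61
f 74 59 75
f 74 75 61
f 75 59 76
f 75 76 61
f 76 59 60
f 76 60 61
f 78 80 77
f 81 78 77
f 77 80 79
f 79 81 77
f 78 84 80
f 82 78 81
f 82 84 78
f 80 84 79
f 83 81 79
f 79 84 83
f 83 82 81
f 84 82 83



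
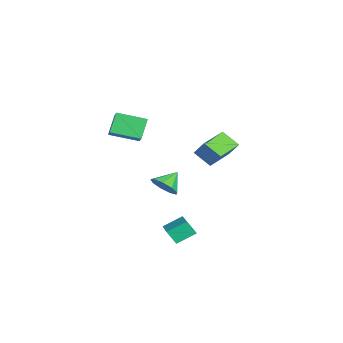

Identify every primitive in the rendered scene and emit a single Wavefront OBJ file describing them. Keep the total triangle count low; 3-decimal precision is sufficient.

v 0.674 -1.402 -4.313
v 0.486 -1.857 -3.607
v 0.459 -0.436 -3.747
v 0.272 -0.891 -3.041
v 2.608 -1.309 -3.739
v 2.421 -1.764 -3.033
v 2.394 -0.343 -3.173
v 2.206 -0.798 -2.467
v -3.255 -1.623 -2.597
v -2.653 -1.721 -2.035
v -3.845 -0.917 -1.843
v -2.539 -1.273 -2.366
v -2.761 -0.989 -2.804
v -3.214 -1.002 -3.146
v -3.686 -1.305 -3.231
v -3.957 -1.757 -3.02
v -3.899 -2.146 -2.611
v -3.54 -2.291 -2.195
v -3.048 -2.123 -1.968
v -2.783 0.658 -0.973
v -3.265 -0.129 -0.254
v -4.107 1.682 -0.74
v -4.589 0.895 -0.021
v -2.271 1.125 -0.119
v -2.753 0.338 0.6
v -3.595 2.149 0.114
v -4.077 1.362 0.833
v -0.09 -4.422 2.381
v -0.756 -4.09 3.398
v 0.014 -2.943 1.966
v -0.652 -2.611 2.982
v 0.612 -4.349 2.818
v -0.054 -4.017 3.834
v 0.716 -2.87 2.402
v 0.05 -2.538 3.419
f 2 4 1
f 5 2 1
f 1 4 3
f 3 5 1
f 2 8 4
f 6 2 5
f 6 8 2
f 4 8 3
f 7 5 3
f 3 8 7
f 7 6 5
f 8 6 7
f 10 9 12
f 10 12 11
f 12 9 13
f 12 13 11
f 13 9 14
f 13 14 11
f 14 9 15
f 14 15 11
f 15 9 16
f 15 16 11
f 16 9 17
f 16 17 11
f 17 9 18
f 17 18 11
f 18 9 19
f 18 19 11
f 19 9 10
f 19 10 11
f 21 23 20
f 24 21 20
f 20 23 22
f 22 24 20
f 21 27 23
f 25 21 24
f 25 27 21
f 23 27 22
f 26 24 22
f 22 27 26
f 26 25 24
f 27 25 26
f 29 31 28
f 32 29 28
f 28 31 30
f 30 32 28
f 29 35 31
f 33 29 32
f 33 35 29
f 31 35 30
f 34 32 30
f 30 35 34
f 34 33 32
f 35 33 34



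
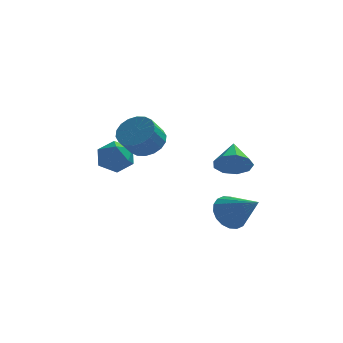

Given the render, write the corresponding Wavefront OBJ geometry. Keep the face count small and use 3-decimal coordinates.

v -3.333 2.369 -1.523
v -2.809 1.554 -2.008
v -4.551 1.246 -0.952
v -4.027 0.431 -1.437
v -3.59 0.919 -0.574
v -2.838 1.613 -0.927
v -4.522 1.187 -2.033
v -3.77 1.881 -2.386
v -3.544 0.824 -2.323
v -2.968 0.658 -1.421
v -4.392 2.142 -1.539
v -3.816 1.976 -0.637
v 2.15 -0.507 -4.262
v 2.778 0.358 -4.225
v 3.57 -1.593 -2.998
v 2.491 0.419 -3.85
v 2.136 0.297 -3.556
v 1.784 0.015 -3.403
v 1.505 -0.37 -3.419
v 1.353 -0.782 -3.603
v 1.359 -1.14 -3.917
v 1.521 -1.373 -4.3
v 1.808 -1.434 -4.675
v 2.163 -1.311 -4.968
v 2.515 -1.029 -5.121
v 2.794 -0.644 -5.105
v 2.946 -0.232 -4.921
v 2.94 0.126 -4.607
v -1.751 -2.008 1.04
v -0.823 -2.402 1.194
v -1.301 -3.145 2.174
v -2.229 -2.752 2.02
v -0.825 -2.039 1.468
v -1.304 -2.783 2.448
v -1.012 -1.671 1.657
v -1.49 -2.415 2.637
v -1.344 -1.369 1.723
v -1.823 -2.113 2.703
v -1.757 -1.194 1.654
v -2.236 -1.938 2.635
v -2.169 -1.18 1.464
v -2.648 -1.924 2.444
v -2.498 -1.33 1.19
v -2.976 -2.074 2.17
v -2.679 -1.615 0.886
v -3.157 -2.358 1.866
v -2.676 -1.977 0.612
v -3.155 -2.721 1.592
v -2.49 -2.345 0.423
v -2.968 -3.089 1.403
v -2.157 -2.647 0.357
v -2.636 -3.391 1.337
v -1.744 -2.822 0.425
v -2.223 -3.566 1.406
v -1.332 -2.836 0.616
v -1.811 -3.58 1.596
v -1.004 -2.686 0.89
v -1.482 -3.43 1.87
v 2.233 0.149 -1.279
v 3.242 0.187 -1.265
v 2.167 1.591 -0.441
v 3.002 0.504 -1.83
v 2.402 0.655 -2.137
v 1.723 0.568 -2.043
v 1.283 0.286 -1.591
v 1.287 -0.061 -0.994
v 1.735 -0.31 -0.53
v 2.415 -0.344 -0.416
v 3.011 -0.148 -0.707
f 1 12 6
f 1 6 2
f 1 2 8
f 1 8 11
f 1 11 12
f 2 6 10
f 6 12 5
f 12 11 3
f 11 8 7
f 8 2 9
f 4 10 5
f 4 5 3
f 4 3 7
f 4 7 9
f 4 9 10
f 5 10 6
f 3 5 12
f 7 3 11
f 9 7 8
f 10 9 2
f 14 13 16
f 14 16 15
f 16 13 17
f 16 17 15
f 17 13 18
f 17 18 15
f 18 13 19
f 18 19 15
f 19 13 20
f 19 20 15
f 20 13 21
f 20 21 15
f 21 13 22
f 21 22 15
f 22 13 23
f 22 23 15
f 23 13 24
f 23 24 15
f 24 13 25
f 24 25 15
f 25 13 26
f 25 26 15
f 26 13 27
f 26 27 15
f 27 13 28
f 27 28 15
f 28 13 14
f 28 14 15
f 30 29 33
f 30 33 31
f 31 33 34
f 31 34 32
f 33 29 35
f 33 35 34
f 34 35 36
f 34 36 32
f 35 29 37
f 35 37 36
f 36 37 38
f 36 38 32
f 37 29 39
f 37 39 38
f 38 39 40
f 38 40 32
f 39 29 41
f 39 41 40
f 40 41 42
f 40 42 32
f 41 29 43
f 41 43 42
f 42 43 44
f 42 44 32
f 43 29 45
f 43 45 44
f 44 45 46
f 44 46 32
f 45 29 47
f 45 47 46
f 46 47 48
f 46 48 32
f 47 29 49
f 47 49 48
f 48 49 50
f 48 50 32
f 49 29 51
f 49 51 50
f 50 51 52
f 50 52 32
f 51 29 53
f 51 53 52
f 52 53 54
f 52 54 32
f 53 29 55
f 53 55 54
f 54 55 56
f 54 56 32
f 55 29 57
f 55 57 56
f 56 57 58
f 56 58 32
f 57 29 30
f 57 30 58
f 58 30 31
f 58 31 32
f 60 59 62
f 60 62 61
f 62 59 63
f 62 63 61
f 63 59 64
f 63 64 61
f 64 59 65
f 64 65 61
f 65 59 66
f 65 66 61
f 66 59 67
f 66 67 61
f 67 59 68
f 67 68 61
f 68 59 69
f 68 69 61
f 69 59 60
f 69 60 61



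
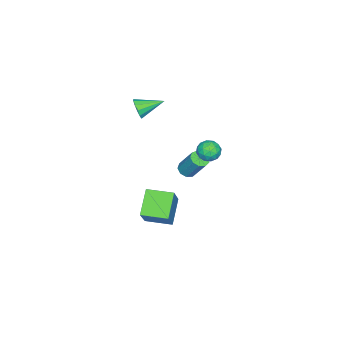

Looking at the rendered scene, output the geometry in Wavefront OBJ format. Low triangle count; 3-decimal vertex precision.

v -1.569 -3.84 3.302
v -1.199 -3.8 3.858
v -2.411 -2.68 3.778
v -1.033 -3.575 3.604
v -1.038 -3.435 3.254
v -1.211 -3.423 2.919
v -1.498 -3.543 2.705
v -1.808 -3.758 2.681
v -2.042 -3.998 2.854
v -2.126 -4.189 3.169
v -2.033 -4.268 3.526
v -1.793 -4.212 3.812
v -1.482 -4.037 3.936
v -1.146 1.22 2.099
v -0.51 1.003 1.89
v -1.59 0.217 1.79
v -0.954 -0 1.581
v -1.086 0.094 2.266
v -0.812 0.714 2.457
v -1.288 0.506 1.223
v -1.014 1.126 1.414
v -0.597 0.561 1.348
v -0.472 0.307 1.994
v -1.628 0.913 1.686
v -1.503 0.659 2.332
v -0.789 1.2 2.022
v -1.311 0.02 1.658
v -1.389 0.076 2.061
v -1.015 -0.052 1.938
v -0.967 1.03 2.355
v -0.592 0.902 2.232
v -0.931 0.368 2.454
v -1.508 0.318 1.448
v -1.133 0.19 1.325
v -1.085 1.272 1.742
v -0.711 1.144 1.619
v -1.169 0.852 1.226
v -0.466 0.812 1.581
v -0.727 0.223 1.399
v -0.924 0.52 1.188
v -0.763 0.884 1.3
v -0.393 0.663 1.96
v -0.654 0.073 1.778
v -0.732 0.129 2.181
v -0.571 0.493 2.293
v -0.444 0.403 1.641
v -1.446 1.147 1.902
v -1.707 0.557 1.72
v -1.529 0.727 1.387
v -1.368 1.091 1.499
v -1.373 0.997 2.281
v -1.634 0.408 2.099
v -1.337 0.336 2.38
v -1.176 0.7 2.492
v -1.656 0.817 2.039
v -1.834 -3.24 -3.83
v -0.575 -2.849 -2.221
v -2.232 -1.763 -3.878
v -0.973 -1.372 -2.268
v -0.547 -2.928 -4.912
v 0.712 -2.537 -3.302
v -0.945 -1.451 -4.959
v 0.314 -1.06 -3.35
v -3.054 -1.644 -1.912
v -2.558 -1.447 -2.113
v -2.351 -0.579 -0.749
v -2.846 -0.776 -0.548
v -2.848 -1.211 -2.219
v -2.641 -0.342 -0.856
v -3.235 -1.177 -2.182
v -3.028 -0.308 -0.819
v -3.537 -1.362 -2.019
v -3.33 -0.493 -0.655
v -3.612 -1.679 -1.805
v -3.405 -0.81 -0.441
v -3.427 -1.98 -1.641
v -3.219 -1.111 -0.278
v -3.066 -2.124 -1.604
v -2.859 -1.255 -0.241
v -2.7 -2.044 -1.711
v -2.493 -1.175 -0.348
v -2.499 -1.777 -1.912
v -2.292 -0.908 -0.548
f 2 1 4
f 2 4 3
f 4 1 5
f 4 5 3
f 5 1 6
f 5 6 3
f 6 1 7
f 6 7 3
f 7 1 8
f 7 8 3
f 8 1 9
f 8 9 3
f 9 1 10
f 9 10 3
f 10 1 11
f 10 11 3
f 11 1 12
f 11 12 3
f 12 1 13
f 12 13 3
f 13 1 2
f 13 2 3
f 14 51 30
f 51 25 54
f 30 54 19
f 51 54 30
f 14 30 26
f 30 19 31
f 26 31 15
f 30 31 26
f 14 26 35
f 26 15 36
f 35 36 21
f 26 36 35
f 14 35 47
f 35 21 50
f 47 50 24
f 35 50 47
f 14 47 51
f 47 24 55
f 51 55 25
f 47 55 51
f 15 31 42
f 31 19 45
f 42 45 23
f 31 45 42
f 19 54 32
f 54 25 53
f 32 53 18
f 54 53 32
f 25 55 52
f 55 24 48
f 52 48 16
f 55 48 52
f 24 50 49
f 50 21 37
f 49 37 20
f 50 37 49
f 21 36 41
f 36 15 38
f 41 38 22
f 36 38 41
f 17 43 29
f 43 23 44
f 29 44 18
f 43 44 29
f 17 29 27
f 29 18 28
f 27 28 16
f 29 28 27
f 17 27 34
f 27 16 33
f 34 33 20
f 27 33 34
f 17 34 39
f 34 20 40
f 39 40 22
f 34 40 39
f 17 39 43
f 39 22 46
f 43 46 23
f 39 46 43
f 18 44 32
f 44 23 45
f 32 45 19
f 44 45 32
f 16 28 52
f 28 18 53
f 52 53 25
f 28 53 52
f 20 33 49
f 33 16 48
f 49 48 24
f 33 48 49
f 22 40 41
f 40 20 37
f 41 37 21
f 40 37 41
f 23 46 42
f 46 22 38
f 42 38 15
f 46 38 42
f 57 59 56
f 60 57 56
f 56 59 58
f 58 60 56
f 57 63 59
f 61 57 60
f 61 63 57
f 59 63 58
f 62 60 58
f 58 63 62
f 62 61 60
f 63 61 62
f 65 64 68
f 65 68 66
f 66 68 69
f 66 69 67
f 68 64 70
f 68 70 69
f 69 70 71
f 69 71 67
f 70 64 72
f 70 72 71
f 71 72 73
f 71 73 67
f 72 64 74
f 72 74 73
f 73 74 75
f 73 75 67
f 74 64 76
f 74 76 75
f 75 76 77
f 75 77 67
f 76 64 78
f 76 78 77
f 77 78 79
f 77 79 67
f 78 64 80
f 78 80 79
f 79 80 81
f 79 81 67
f 80 64 82
f 80 82 81
f 81 82 83
f 81 83 67
f 82 64 65
f 82 65 83
f 83 65 66
f 83 66 67



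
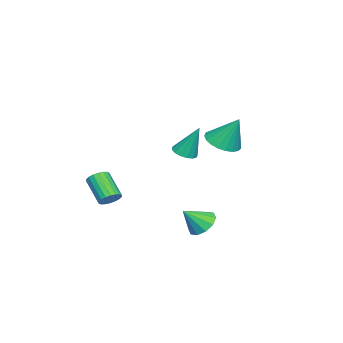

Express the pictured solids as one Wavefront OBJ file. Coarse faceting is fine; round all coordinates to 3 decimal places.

v 2.745 3.005 2.782
v 3.597 3.055 2.676
v 2.875 3.755 4.178
v 3.485 3.359 2.523
v 3.245 3.601 2.415
v 2.919 3.74 2.371
v 2.562 3.752 2.398
v 2.237 3.635 2.491
v 2 3.409 2.634
v 1.892 3.113 2.803
v 1.931 2.798 2.969
v 2.111 2.519 3.102
v 2.401 2.325 3.18
v 2.75 2.247 3.189
v 3.098 2.301 3.128
v 3.385 2.476 3.007
v 3.562 2.743 2.847
v 1.96 1.826 -2.555
v 2.605 1.829 -2.993
v 2.58 1.154 -1.645
v 2.614 2.22 -2.711
v 2.374 2.46 -2.369
v 1.975 2.458 -2.099
v 1.57 2.215 -2.003
v 1.314 1.822 -2.117
v 1.305 1.431 -2.399
v 1.546 1.191 -2.741
v 1.945 1.193 -3.011
v 2.349 1.437 -3.108
v -0.969 -0.033 0.48
v -0.434 0.265 0.334
v -0.931 0.673 2.06
v -0.671 0.471 0.248
v -0.988 0.542 0.224
v -1.301 0.459 0.269
v -1.524 0.245 0.37
v -1.599 -0.044 0.501
v -1.505 -0.33 0.627
v -1.268 -0.537 0.713
v -0.95 -0.608 0.737
v -0.638 -0.525 0.692
v -0.415 -0.31 0.591
v -0.34 -0.021 0.46
v 4.295 -1.506 -0.664
v 4.635 -1.337 -0.28
v 3.966 -2.185 0.687
v 3.625 -2.354 0.304
v 4.455 -1.178 -0.266
v 3.786 -2.026 0.702
v 4.243 -1.085 -0.33
v 3.574 -1.933 0.638
v 4.042 -1.074 -0.46
v 3.373 -1.922 0.507
v 3.89 -1.15 -0.631
v 3.221 -1.998 0.336
v 3.819 -1.296 -0.808
v 3.15 -2.143 0.159
v 3.842 -1.483 -0.957
v 3.172 -2.331 0.011
v 3.954 -1.675 -1.047
v 3.285 -2.523 -0.08
v 4.134 -1.834 -1.062
v 3.465 -2.682 -0.094
v 4.346 -1.927 -0.998
v 3.677 -2.775 -0.03
v 4.547 -1.938 -0.867
v 3.878 -2.786 0.1
v 4.699 -1.862 -0.696
v 4.03 -2.71 0.271
v 4.77 -1.717 -0.519
v 4.101 -2.564 0.448
v 4.748 -1.529 -0.371
v 4.078 -2.377 0.597
f 2 1 4
f 2 4 3
f 4 1 5
f 4 5 3
f 5 1 6
f 5 6 3
f 6 1 7
f 6 7 3
f 7 1 8
f 7 8 3
f 8 1 9
f 8 9 3
f 9 1 10
f 9 10 3
f 10 1 11
f 10 11 3
f 11 1 12
f 11 12 3
f 12 1 13
f 12 13 3
f 13 1 14
f 13 14 3
f 14 1 15
f 14 15 3
f 15 1 16
f 15 16 3
f 16 1 17
f 16 17 3
f 17 1 2
f 17 2 3
f 19 18 21
f 19 21 20
f 21 18 22
f 21 22 20
f 22 18 23
f 22 23 20
f 23 18 24
f 23 24 20
f 24 18 25
f 24 25 20
f 25 18 26
f 25 26 20
f 26 18 27
f 26 27 20
f 27 18 28
f 27 28 20
f 28 18 29
f 28 29 20
f 29 18 19
f 29 19 20
f 31 30 33
f 31 33 32
f 33 30 34
f 33 34 32
f 34 30 35
f 34 35 32
f 35 30 36
f 35 36 32
f 36 30 37
f 36 37 32
f 37 30 38
f 37 38 32
f 38 30 39
f 38 39 32
f 39 30 40
f 39 40 32
f 40 30 41
f 40 41 32
f 41 30 42
f 41 42 32
f 42 30 43
f 42 43 32
f 43 30 31
f 43 31 32
f 45 44 48
f 45 48 46
f 46 48 49
f 46 49 47
f 48 44 50
f 48 50 49
f 49 50 51
f 49 51 47
f 50 44 52
f 50 52 51
f 51 52 53
f 51 53 47
f 52 44 54
f 52 54 53
f 53 54 55
f 53 55 47
f 54 44 56
f 54 56 55
f 55 56 57
f 55 57 47
f 56 44 58
f 56 58 57
f 57 58 59
f 57 59 47
f 58 44 60
f 58 60 59
f 59 60 61
f 59 61 47
f 60 44 62
f 60 62 61
f 61 62 63
f 61 63 47
f 62 44 64
f 62 64 63
f 63 64 65
f 63 65 47
f 64 44 66
f 64 66 65
f 65 66 67
f 65 67 47
f 66 44 68
f 66 68 67
f 67 68 69
f 67 69 47
f 68 44 70
f 68 70 69
f 69 70 71
f 69 71 47
f 70 44 72
f 70 72 71
f 71 72 73
f 71 73 47
f 72 44 45
f 72 45 73
f 73 45 46
f 73 46 47



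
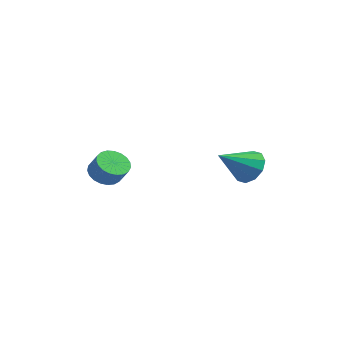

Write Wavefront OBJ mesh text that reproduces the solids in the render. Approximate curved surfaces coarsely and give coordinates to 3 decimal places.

v -4.1 -3.914 -3.085
v -3.41 -3.605 -3.591
v -2.71 -3.676 -2.681
v -3.4 -3.986 -2.175
v -3.557 -3.284 -3.453
v -2.857 -3.356 -2.544
v -3.797 -3.072 -3.252
v -3.097 -3.144 -2.342
v -4.09 -3.007 -3.021
v -3.39 -3.078 -2.112
v -4.384 -3.097 -2.802
v -3.685 -3.169 -1.892
v -4.63 -3.33 -2.631
v -3.93 -3.401 -1.722
v -4.783 -3.663 -2.539
v -4.084 -3.734 -1.63
v -4.819 -4.04 -2.542
v -4.119 -4.111 -1.632
v -4.73 -4.395 -2.638
v -4.03 -4.466 -1.728
v -4.532 -4.667 -2.811
v -3.833 -4.738 -1.902
v -4.26 -4.808 -3.032
v -3.56 -4.88 -2.122
v -3.96 -4.796 -3.262
v -3.26 -4.867 -2.352
v -3.684 -4.631 -3.461
v -2.984 -4.702 -2.552
v -3.48 -4.341 -3.596
v -2.78 -4.413 -2.686
v -3.383 -3.979 -3.642
v -2.683 -4.05 -2.732
v 2.239 -0.508 -1.956
v 2.574 -0.027 -1.097
v 1.701 -2.192 -0.804
v 1.953 0.117 -1.176
v 1.441 0.023 -1.553
v 1.233 -0.274 -2.084
v 1.41 -0.661 -2.566
v 1.904 -0.989 -2.815
v 2.525 -1.133 -2.736
v 3.037 -1.039 -2.36
v 3.244 -0.742 -1.829
v 3.067 -0.355 -1.346
f 2 1 5
f 2 5 3
f 3 5 6
f 3 6 4
f 5 1 7
f 5 7 6
f 6 7 8
f 6 8 4
f 7 1 9
f 7 9 8
f 8 9 10
f 8 10 4
f 9 1 11
f 9 11 10
f 10 11 12
f 10 12 4
f 11 1 13
f 11 13 12
f 12 13 14
f 12 14 4
f 13 1 15
f 13 15 14
f 14 15 16
f 14 16 4
f 15 1 17
f 15 17 16
f 16 17 18
f 16 18 4
f 17 1 19
f 17 19 18
f 18 19 20
f 18 20 4
f 19 1 21
f 19 21 20
f 20 21 22
f 20 22 4
f 21 1 23
f 21 23 22
f 22 23 24
f 22 24 4
f 23 1 25
f 23 25 24
f 24 25 26
f 24 26 4
f 25 1 27
f 25 27 26
f 26 27 28
f 26 28 4
f 27 1 29
f 27 29 28
f 28 29 30
f 28 30 4
f 29 1 31
f 29 31 30
f 30 31 32
f 30 32 4
f 31 1 2
f 31 2 32
f 32 2 3
f 32 3 4
f 34 33 36
f 34 36 35
f 36 33 37
f 36 37 35
f 37 33 38
f 37 38 35
f 38 33 39
f 38 39 35
f 39 33 40
f 39 40 35
f 40 33 41
f 40 41 35
f 41 33 42
f 41 42 35
f 42 33 43
f 42 43 35
f 43 33 44
f 43 44 35
f 44 33 34
f 44 34 35



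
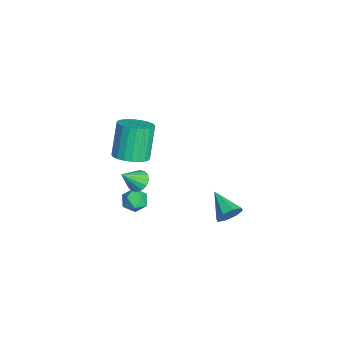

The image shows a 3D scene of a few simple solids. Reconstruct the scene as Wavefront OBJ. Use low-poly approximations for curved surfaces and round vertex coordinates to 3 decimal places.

v 0.82 -0.822 -0.226
v 1.348 -0.953 -0.544
v 1.18 -1.638 0.706
v 1.425 -0.701 -0.353
v 1.341 -0.481 -0.127
v 1.117 -0.352 0.072
v 0.813 -0.349 0.191
v 0.512 -0.473 0.199
v 0.293 -0.69 0.093
v 0.215 -0.943 -0.099
v 0.3 -1.163 -0.324
v 0.524 -1.291 -0.523
v 0.827 -1.294 -0.643
v 1.129 -1.17 -0.65
v 2.272 3.313 -1.935
v 2.664 2.93 -1.468
v 0.988 2.767 -1.305
v 2.543 3.433 -1.279
v 2.263 3.866 -1.473
v 1.988 3.975 -1.938
v 1.879 3.696 -2.401
v 2 3.193 -2.591
v 2.28 2.76 -2.396
v 2.555 2.651 -1.931
v -0.526 -0.884 -2.385
v -0.09 -0.549 -2.842
v 0.39 -1.331 -1.838
v 0.826 -0.996 -2.295
v 0.448 -0.619 -1.82
v -0.119 -0.342 -2.158
v 0.419 -1.538 -2.522
v -0.148 -1.261 -2.86
v 0.494 -0.953 -2.926
v 0.512 -0.385 -2.493
v -0.212 -1.495 -2.187
v -0.194 -0.927 -1.754
v 2.066 -1.268 2.805
v 2.555 -1.907 3.16
v 1.783 -1.572 4.83
v 1.294 -0.932 4.475
v 2.761 -1.635 3.201
v 1.989 -1.3 4.87
v 2.861 -1.308 3.181
v 2.089 -0.972 4.851
v 2.84 -0.974 3.104
v 2.067 -0.638 4.774
v 2.701 -0.684 2.982
v 1.929 -0.349 4.651
v 2.466 -0.484 2.832
v 1.693 -0.149 4.502
v 2.169 -0.403 2.679
v 1.397 -0.067 4.349
v 1.857 -0.453 2.545
v 1.085 -0.118 4.215
v 1.577 -0.628 2.45
v 0.805 -0.293 4.12
v 1.371 -0.9 2.41
v 0.599 -0.565 4.079
v 1.271 -1.228 2.429
v 0.499 -0.892 4.099
v 1.293 -1.562 2.506
v 0.52 -1.226 4.176
v 1.431 -1.851 2.629
v 0.659 -1.516 4.298
v 1.667 -2.051 2.778
v 0.894 -1.716 4.448
v 1.963 -2.133 2.931
v 1.191 -1.797 4.601
v 2.275 -2.082 3.065
v 1.503 -1.747 4.735
f 2 1 4
f 2 4 3
f 4 1 5
f 4 5 3
f 5 1 6
f 5 6 3
f 6 1 7
f 6 7 3
f 7 1 8
f 7 8 3
f 8 1 9
f 8 9 3
f 9 1 10
f 9 10 3
f 10 1 11
f 10 11 3
f 11 1 12
f 11 12 3
f 12 1 13
f 12 13 3
f 13 1 14
f 13 14 3
f 14 1 2
f 14 2 3
f 16 15 18
f 16 18 17
f 18 15 19
f 18 19 17
f 19 15 20
f 19 20 17
f 20 15 21
f 20 21 17
f 21 15 22
f 21 22 17
f 22 15 23
f 22 23 17
f 23 15 24
f 23 24 17
f 24 15 16
f 24 16 17
f 25 36 30
f 25 30 26
f 25 26 32
f 25 32 35
f 25 35 36
f 26 30 34
f 30 36 29
f 36 35 27
f 35 32 31
f 32 26 33
f 28 34 29
f 28 29 27
f 28 27 31
f 28 31 33
f 28 33 34
f 29 34 30
f 27 29 36
f 31 27 35
f 33 31 32
f 34 33 26
f 38 37 41
f 38 41 39
f 39 41 42
f 39 42 40
f 41 37 43
f 41 43 42
f 42 43 44
f 42 44 40
f 43 37 45
f 43 45 44
f 44 45 46
f 44 46 40
f 45 37 47
f 45 47 46
f 46 47 48
f 46 48 40
f 47 37 49
f 47 49 48
f 48 49 50
f 48 50 40
f 49 37 51
f 49 51 50
f 50 51 52
f 50 52 40
f 51 37 53
f 51 53 52
f 52 53 54
f 52 54 40
f 53 37 55
f 53 55 54
f 54 55 56
f 54 56 40
f 55 37 57
f 55 57 56
f 56 57 58
f 56 58 40
f 57 37 59
f 57 59 58
f 58 59 60
f 58 60 40
f 59 37 61
f 59 61 60
f 60 61 62
f 60 62 40
f 61 37 63
f 61 63 62
f 62 63 64
f 62 64 40
f 63 37 65
f 63 65 64
f 64 65 66
f 64 66 40
f 65 37 67
f 65 67 66
f 66 67 68
f 66 68 40
f 67 37 69
f 67 69 68
f 68 69 70
f 68 70 40
f 69 37 38
f 69 38 70
f 70 38 39
f 70 39 40



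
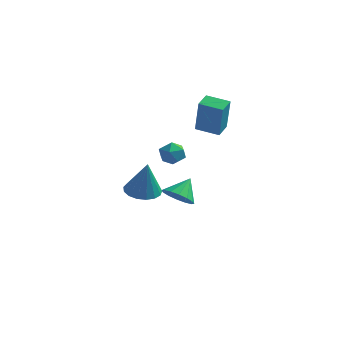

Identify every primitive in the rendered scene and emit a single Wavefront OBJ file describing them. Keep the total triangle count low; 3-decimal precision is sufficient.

v -0.279 1.611 -2.082
v 0.415 1.141 -1.813
v -0.021 2.509 -1.178
v 0.578 1.419 -2.135
v 0.512 1.748 -2.443
v 0.235 2.041 -2.654
v -0.181 2.218 -2.712
v -0.623 2.233 -2.601
v -0.972 2.082 -2.352
v -1.136 1.804 -2.03
v -1.07 1.475 -1.722
v -0.792 1.182 -1.511
v -0.376 1.004 -1.453
v 0.065 0.989 -1.563
v 0.887 0.951 2.968
v 1.21 0.595 4.796
v 0.878 1.854 3.146
v 1.201 1.498 4.973
v 2.079 1.002 2.767
v 2.402 0.646 4.594
v 2.07 1.905 2.944
v 2.393 1.549 4.772
v 0.008 -2.93 0.545
v 0.51 -3.628 0.359
v 0.372 -3.15 2.355
v 0.779 -3.304 0.344
v 0.871 -2.894 0.375
v 0.765 -2.492 0.446
v 0.486 -2.191 0.538
v 0.097 -2.059 0.633
v -0.312 -2.126 0.707
v -0.648 -2.378 0.744
v -0.834 -2.756 0.735
v -0.826 -3.174 0.683
v -0.628 -3.536 0.599
v -0.284 -3.759 0.503
v 0.127 -3.792 0.416
v -0.594 0.387 1.111
v -0.116 0.932 1.108
v 0.116 -0.232 1.812
v 0.594 0.313 1.809
v -0.042 0.391 2.147
v -0.481 0.773 1.715
v 0.481 -0.073 1.205
v 0.042 0.309 0.773
v 0.549 0.648 1.166
v 0.225 0.935 1.749
v -0.225 -0.235 1.171
v -0.549 0.052 1.754
f 2 1 4
f 2 4 3
f 4 1 5
f 4 5 3
f 5 1 6
f 5 6 3
f 6 1 7
f 6 7 3
f 7 1 8
f 7 8 3
f 8 1 9
f 8 9 3
f 9 1 10
f 9 10 3
f 10 1 11
f 10 11 3
f 11 1 12
f 11 12 3
f 12 1 13
f 12 13 3
f 13 1 14
f 13 14 3
f 14 1 2
f 14 2 3
f 16 18 15
f 19 16 15
f 15 18 17
f 17 19 15
f 16 22 18
f 20 16 19
f 20 22 16
f 18 22 17
f 21 19 17
f 17 22 21
f 21 20 19
f 22 20 21
f 24 23 26
f 24 26 25
f 26 23 27
f 26 27 25
f 27 23 28
f 27 28 25
f 28 23 29
f 28 29 25
f 29 23 30
f 29 30 25
f 30 23 31
f 30 31 25
f 31 23 32
f 31 32 25
f 32 23 33
f 32 33 25
f 33 23 34
f 33 34 25
f 34 23 35
f 34 35 25
f 35 23 36
f 35 36 25
f 36 23 37
f 36 37 25
f 37 23 24
f 37 24 25
f 38 49 43
f 38 43 39
f 38 39 45
f 38 45 48
f 38 48 49
f 39 43 47
f 43 49 42
f 49 48 40
f 48 45 44
f 45 39 46
f 41 47 42
f 41 42 40
f 41 40 44
f 41 44 46
f 41 46 47
f 42 47 43
f 40 42 49
f 44 40 48
f 46 44 45
f 47 46 39



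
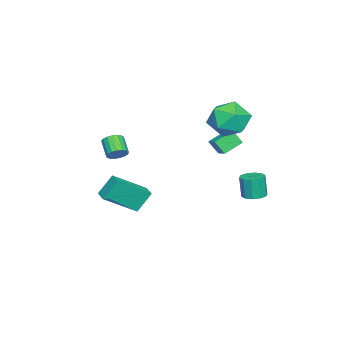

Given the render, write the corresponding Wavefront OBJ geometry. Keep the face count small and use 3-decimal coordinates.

v 2.282 -2.344 1.174
v 2.607 -2.222 1.613
v 1.942 -2.733 2.246
v 1.618 -2.856 1.806
v 2.436 -2.016 1.6
v 1.771 -2.527 2.233
v 2.23 -1.885 1.49
v 1.565 -2.396 2.122
v 2.036 -1.86 1.307
v 1.371 -2.371 1.939
v 1.898 -1.945 1.093
v 1.234 -2.456 1.726
v 1.848 -2.122 0.898
v 1.184 -2.633 1.53
v 1.898 -2.35 0.766
v 1.234 -2.861 1.399
v 2.036 -2.577 0.728
v 1.372 -3.088 1.36
v 2.23 -2.75 0.791
v 1.566 -3.261 1.424
v 2.436 -2.831 0.943
v 1.772 -3.342 1.575
v 2.607 -2.8 1.147
v 1.943 -3.311 1.779
v 2.703 -2.665 1.357
v 2.039 -3.176 1.99
v 2.703 -2.456 1.526
v 2.039 -2.967 2.158
v -2.955 1.002 -0.629
v -2.925 0.472 0.123
v -3.819 1.654 -0.135
v -3.789 1.124 0.617
v -2.351 1.536 -0.277
v -2.321 1.006 0.475
v -3.215 2.188 0.217
v -3.185 1.658 0.969
v -2.488 3.072 -3.043
v -2.043 3.549 -2.945
v -2.146 3.386 -1.679
v -2.592 2.908 -1.777
v -2.413 3.721 -2.953
v -2.516 3.558 -1.687
v -2.811 3.645 -2.995
v -2.915 3.482 -1.73
v -3.086 3.35 -3.056
v -3.19 3.187 -1.79
v -3.133 2.949 -3.111
v -3.237 2.786 -1.846
v -2.934 2.594 -3.141
v -3.037 2.431 -1.875
v -2.564 2.422 -3.133
v -2.667 2.259 -1.867
v -2.165 2.498 -3.09
v -2.269 2.335 -1.825
v -1.89 2.793 -3.03
v -1.994 2.63 -1.764
v -1.843 3.194 -2.974
v -1.947 3.031 -1.709
v -2.129 -2.561 -3.381
v -1.007 -3.967 -2.167
v -1.493 -2.044 -3.369
v -0.371 -3.45 -2.155
v -1.629 -3.15 -4.525
v -0.507 -4.556 -3.311
v -0.993 -2.633 -4.513
v 0.129 -4.039 -3.299
v -3.357 2.201 1.1
v -2.205 2.442 1.456
v -3.455 0.718 2.424
v -2.303 0.959 2.78
v -3.204 1.756 3.034
v -3.144 2.673 2.216
v -2.516 0.487 1.664
v -2.456 1.404 0.846
v -1.685 1.383 1.804
v -2.11 2.167 2.651
v -3.55 0.993 1.229
v -3.975 1.777 2.076
f 2 1 5
f 2 5 3
f 3 5 6
f 3 6 4
f 5 1 7
f 5 7 6
f 6 7 8
f 6 8 4
f 7 1 9
f 7 9 8
f 8 9 10
f 8 10 4
f 9 1 11
f 9 11 10
f 10 11 12
f 10 12 4
f 11 1 13
f 11 13 12
f 12 13 14
f 12 14 4
f 13 1 15
f 13 15 14
f 14 15 16
f 14 16 4
f 15 1 17
f 15 17 16
f 16 17 18
f 16 18 4
f 17 1 19
f 17 19 18
f 18 19 20
f 18 20 4
f 19 1 21
f 19 21 20
f 20 21 22
f 20 22 4
f 21 1 23
f 21 23 22
f 22 23 24
f 22 24 4
f 23 1 25
f 23 25 24
f 24 25 26
f 24 26 4
f 25 1 27
f 25 27 26
f 26 27 28
f 26 28 4
f 27 1 2
f 27 2 28
f 28 2 3
f 28 3 4
f 30 32 29
f 33 30 29
f 29 32 31
f 31 33 29
f 30 36 32
f 34 30 33
f 34 36 30
f 32 36 31
f 35 33 31
f 31 36 35
f 35 34 33
f 36 34 35
f 38 37 41
f 38 41 39
f 39 41 42
f 39 42 40
f 41 37 43
f 41 43 42
f 42 43 44
f 42 44 40
f 43 37 45
f 43 45 44
f 44 45 46
f 44 46 40
f 45 37 47
f 45 47 46
f 46 47 48
f 46 48 40
f 47 37 49
f 47 49 48
f 48 49 50
f 48 50 40
f 49 37 51
f 49 51 50
f 50 51 52
f 50 52 40
f 51 37 53
f 51 53 52
f 52 53 54
f 52 54 40
f 53 37 55
f 53 55 54
f 54 55 56
f 54 56 40
f 55 37 57
f 55 57 56
f 56 57 58
f 56 58 40
f 57 37 38
f 57 38 58
f 58 38 39
f 58 39 40
f 60 62 59
f 63 60 59
f 59 62 61
f 61 63 59
f 60 66 62
f 64 60 63
f 64 66 60
f 62 66 61
f 65 63 61
f 61 66 65
f 65 64 63
f 66 64 65
f 67 78 72
f 67 72 68
f 67 68 74
f 67 74 77
f 67 77 78
f 68 72 76
f 72 78 71
f 78 77 69
f 77 74 73
f 74 68 75
f 70 76 71
f 70 71 69
f 70 69 73
f 70 73 75
f 70 75 76
f 71 76 72
f 69 71 78
f 73 69 77
f 75 73 74
f 76 75 68

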